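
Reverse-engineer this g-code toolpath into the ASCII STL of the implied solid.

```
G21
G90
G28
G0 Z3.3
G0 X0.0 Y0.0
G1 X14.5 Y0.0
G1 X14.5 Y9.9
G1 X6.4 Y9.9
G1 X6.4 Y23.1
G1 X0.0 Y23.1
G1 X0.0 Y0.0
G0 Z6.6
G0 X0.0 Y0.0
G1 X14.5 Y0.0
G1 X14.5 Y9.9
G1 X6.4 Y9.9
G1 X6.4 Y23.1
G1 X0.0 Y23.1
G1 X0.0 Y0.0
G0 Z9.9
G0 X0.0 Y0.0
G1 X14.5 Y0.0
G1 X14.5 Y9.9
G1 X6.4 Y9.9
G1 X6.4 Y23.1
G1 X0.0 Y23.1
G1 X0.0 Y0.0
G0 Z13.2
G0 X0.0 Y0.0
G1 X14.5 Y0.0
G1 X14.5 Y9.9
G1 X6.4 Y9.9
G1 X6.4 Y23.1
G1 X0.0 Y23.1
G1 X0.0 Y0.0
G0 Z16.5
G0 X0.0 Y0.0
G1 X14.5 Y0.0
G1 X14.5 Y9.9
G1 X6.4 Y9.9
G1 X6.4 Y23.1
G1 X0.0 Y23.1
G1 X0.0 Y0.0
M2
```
solid part
  facet normal 0.0000 0.0000 -1.0000
    outer loop
      vertex 14.5 9.9 0.0
      vertex 14.5 0.0 0.0
      vertex 0.0 0.0 0.0
    endloop
  endfacet
  facet normal 0.0000 0.0000 -1.0000
    outer loop
      vertex 6.4 9.9 0.0
      vertex 14.5 9.9 0.0
      vertex 0.0 0.0 0.0
    endloop
  endfacet
  facet normal 0.0000 0.0000 -1.0000
    outer loop
      vertex 6.4 23.1 0.0
      vertex 6.4 9.9 0.0
      vertex 0.0 0.0 0.0
    endloop
  endfacet
  facet normal 0.0000 0.0000 -1.0000
    outer loop
      vertex 0.0 23.1 0.0
      vertex 6.4 23.1 0.0
      vertex 0.0 0.0 0.0
    endloop
  endfacet
  facet normal 0.0000 0.0000 1.0000
    outer loop
      vertex 0.0 0.0 16.5
      vertex 14.5 0.0 16.5
      vertex 14.5 9.9 16.5
    endloop
  endfacet
  facet normal 0.0000 0.0000 1.0000
    outer loop
      vertex 0.0 0.0 16.5
      vertex 14.5 9.9 16.5
      vertex 6.4 9.9 16.5
    endloop
  endfacet
  facet normal 0.0000 0.0000 1.0000
    outer loop
      vertex 0.0 0.0 16.5
      vertex 6.4 9.9 16.5
      vertex 6.4 23.1 16.5
    endloop
  endfacet
  facet normal 0.0000 0.0000 1.0000
    outer loop
      vertex 0.0 0.0 16.5
      vertex 6.4 23.1 16.5
      vertex 0.0 23.1 16.5
    endloop
  endfacet
  facet normal 0.0000 -1.0000 0.0000
    outer loop
      vertex 0.0 0.0 0.0
      vertex 14.5 0.0 0.0
      vertex 14.5 0.0 16.5
    endloop
  endfacet
  facet normal 0.0000 -1.0000 0.0000
    outer loop
      vertex 0.0 0.0 0.0
      vertex 14.5 0.0 16.5
      vertex 0.0 0.0 16.5
    endloop
  endfacet
  facet normal 1.0000 0.0000 0.0000
    outer loop
      vertex 14.5 0.0 0.0
      vertex 14.5 9.9 0.0
      vertex 14.5 9.9 16.5
    endloop
  endfacet
  facet normal 1.0000 0.0000 0.0000
    outer loop
      vertex 14.5 0.0 0.0
      vertex 14.5 9.9 16.5
      vertex 14.5 0.0 16.5
    endloop
  endfacet
  facet normal 0.0000 1.0000 0.0000
    outer loop
      vertex 14.5 9.9 0.0
      vertex 6.4 9.9 0.0
      vertex 6.4 9.9 16.5
    endloop
  endfacet
  facet normal 0.0000 1.0000 0.0000
    outer loop
      vertex 14.5 9.9 0.0
      vertex 6.4 9.9 16.5
      vertex 14.5 9.9 16.5
    endloop
  endfacet
  facet normal 1.0000 0.0000 0.0000
    outer loop
      vertex 6.4 9.9 0.0
      vertex 6.4 23.1 0.0
      vertex 6.4 23.1 16.5
    endloop
  endfacet
  facet normal 1.0000 0.0000 0.0000
    outer loop
      vertex 6.4 9.9 0.0
      vertex 6.4 23.1 16.5
      vertex 6.4 9.9 16.5
    endloop
  endfacet
  facet normal 0.0000 1.0000 0.0000
    outer loop
      vertex 6.4 23.1 0.0
      vertex 0.0 23.1 0.0
      vertex 0.0 23.1 16.5
    endloop
  endfacet
  facet normal 0.0000 1.0000 0.0000
    outer loop
      vertex 6.4 23.1 0.0
      vertex 0.0 23.1 16.5
      vertex 6.4 23.1 16.5
    endloop
  endfacet
  facet normal -1.0000 0.0000 0.0000
    outer loop
      vertex 0.0 23.1 0.0
      vertex 0.0 0.0 0.0
      vertex 0.0 0.0 16.5
    endloop
  endfacet
  facet normal -1.0000 0.0000 0.0000
    outer loop
      vertex 0.0 23.1 0.0
      vertex 0.0 0.0 16.5
      vertex 0.0 23.1 16.5
    endloop
  endfacet
endsolid part

The G0 Z moves step by Δz≈3.3 mm. Every layer's G1 loop is the same polygon, so the solid is a straight extrusion of it from z=0 to z≈16.5. Closing with flat bottom and top caps and triangulating gives 20 facets — an L-shaped prism: outer 14.5 × 23.1 mm, arm thicknesses ≈ 9.9 mm (horizontal) and 6.4 mm (vertical), extruded 16.5 mm in z.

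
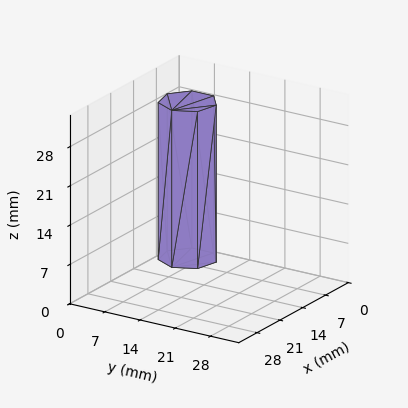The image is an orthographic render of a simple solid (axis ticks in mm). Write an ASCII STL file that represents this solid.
Reading the render: the shape is a regular 7-sided prism (a cylinder approximated with 7 flat sides), circumscribed radius ≈ 5 mm, height ≈ 28 mm (dimensions read to the nearest mm from the axis ticks). For the STL, each face is triangulated and given an outward normal.

solid part
  facet normal 0.0000 0.0000 -1.0000
    outer loop
      vertex 3.89 9.87 0.00
      vertex 8.12 8.91 0.00
      vertex 10.00 5.00 0.00
    endloop
  endfacet
  facet normal 0.0000 0.0000 -1.0000
    outer loop
      vertex 0.50 7.17 0.00
      vertex 3.89 9.87 0.00
      vertex 10.00 5.00 0.00
    endloop
  endfacet
  facet normal 0.0000 0.0000 -1.0000
    outer loop
      vertex 0.50 2.83 0.00
      vertex 0.50 7.17 0.00
      vertex 10.00 5.00 0.00
    endloop
  endfacet
  facet normal 0.0000 0.0000 -1.0000
    outer loop
      vertex 3.89 0.13 0.00
      vertex 0.50 2.83 0.00
      vertex 10.00 5.00 0.00
    endloop
  endfacet
  facet normal 0.0000 0.0000 -1.0000
    outer loop
      vertex 8.12 1.09 0.00
      vertex 3.89 0.13 0.00
      vertex 10.00 5.00 0.00
    endloop
  endfacet
  facet normal 0.0000 0.0000 1.0000
    outer loop
      vertex 10.00 5.00 28.00
      vertex 8.12 8.91 28.00
      vertex 3.89 9.87 28.00
    endloop
  endfacet
  facet normal 0.0000 0.0000 1.0000
    outer loop
      vertex 10.00 5.00 28.00
      vertex 3.89 9.87 28.00
      vertex 0.50 7.17 28.00
    endloop
  endfacet
  facet normal 0.0000 0.0000 1.0000
    outer loop
      vertex 10.00 5.00 28.00
      vertex 0.50 7.17 28.00
      vertex 0.50 2.83 28.00
    endloop
  endfacet
  facet normal 0.0000 0.0000 1.0000
    outer loop
      vertex 10.00 5.00 28.00
      vertex 0.50 2.83 28.00
      vertex 3.89 0.13 28.00
    endloop
  endfacet
  facet normal 0.0000 0.0000 1.0000
    outer loop
      vertex 10.00 5.00 28.00
      vertex 3.89 0.13 28.00
      vertex 8.12 1.09 28.00
    endloop
  endfacet
  facet normal 0.9012 0.4333 0.0000
    outer loop
      vertex 10.00 5.00 0.00
      vertex 8.12 8.91 0.00
      vertex 8.12 8.91 28.00
    endloop
  endfacet
  facet normal 0.9012 0.4333 0.0000
    outer loop
      vertex 10.00 5.00 0.00
      vertex 8.12 8.91 28.00
      vertex 10.00 5.00 28.00
    endloop
  endfacet
  facet normal 0.2213 0.9752 0.0000
    outer loop
      vertex 8.12 8.91 0.00
      vertex 3.89 9.87 0.00
      vertex 3.89 9.87 28.00
    endloop
  endfacet
  facet normal 0.2213 0.9752 0.0000
    outer loop
      vertex 8.12 8.91 0.00
      vertex 3.89 9.87 28.00
      vertex 8.12 8.91 28.00
    endloop
  endfacet
  facet normal -0.6230 0.7822 0.0000
    outer loop
      vertex 3.89 9.87 0.00
      vertex 0.50 7.17 0.00
      vertex 0.50 7.17 28.00
    endloop
  endfacet
  facet normal -0.6230 0.7822 0.0000
    outer loop
      vertex 3.89 9.87 0.00
      vertex 0.50 7.17 28.00
      vertex 3.89 9.87 28.00
    endloop
  endfacet
  facet normal -1.0000 0.0000 0.0000
    outer loop
      vertex 0.50 7.17 0.00
      vertex 0.50 2.83 0.00
      vertex 0.50 2.83 28.00
    endloop
  endfacet
  facet normal -1.0000 0.0000 0.0000
    outer loop
      vertex 0.50 7.17 0.00
      vertex 0.50 2.83 28.00
      vertex 0.50 7.17 28.00
    endloop
  endfacet
  facet normal -0.6230 -0.7822 0.0000
    outer loop
      vertex 0.50 2.83 0.00
      vertex 3.89 0.13 0.00
      vertex 3.89 0.13 28.00
    endloop
  endfacet
  facet normal -0.6230 -0.7822 0.0000
    outer loop
      vertex 0.50 2.83 0.00
      vertex 3.89 0.13 28.00
      vertex 0.50 2.83 28.00
    endloop
  endfacet
  facet normal 0.2213 -0.9752 0.0000
    outer loop
      vertex 3.89 0.13 0.00
      vertex 8.12 1.09 0.00
      vertex 8.12 1.09 28.00
    endloop
  endfacet
  facet normal 0.2213 -0.9752 0.0000
    outer loop
      vertex 3.89 0.13 0.00
      vertex 8.12 1.09 28.00
      vertex 3.89 0.13 28.00
    endloop
  endfacet
  facet normal 0.9012 -0.4333 0.0000
    outer loop
      vertex 8.12 1.09 0.00
      vertex 10.00 5.00 0.00
      vertex 10.00 5.00 28.00
    endloop
  endfacet
  facet normal 0.9012 -0.4333 0.0000
    outer loop
      vertex 8.12 1.09 0.00
      vertex 10.00 5.00 28.00
      vertex 8.12 1.09 28.00
    endloop
  endfacet
endsolid part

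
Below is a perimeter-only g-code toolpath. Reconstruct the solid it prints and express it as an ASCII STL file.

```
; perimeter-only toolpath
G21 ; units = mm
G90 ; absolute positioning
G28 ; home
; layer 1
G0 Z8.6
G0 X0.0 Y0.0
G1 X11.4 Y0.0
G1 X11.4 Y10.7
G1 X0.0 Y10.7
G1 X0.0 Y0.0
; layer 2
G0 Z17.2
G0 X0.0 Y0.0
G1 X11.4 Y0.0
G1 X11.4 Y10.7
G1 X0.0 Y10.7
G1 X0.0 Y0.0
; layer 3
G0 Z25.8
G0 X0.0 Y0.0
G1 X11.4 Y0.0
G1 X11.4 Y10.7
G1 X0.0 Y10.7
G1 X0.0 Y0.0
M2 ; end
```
solid part
  facet normal 0.0000 0.0000 -1.0000
    outer loop
      vertex 11.4 10.7 0.0
      vertex 11.4 0.0 0.0
      vertex 0.0 0.0 0.0
    endloop
  endfacet
  facet normal 0.0000 0.0000 -1.0000
    outer loop
      vertex 0.0 10.7 0.0
      vertex 11.4 10.7 0.0
      vertex 0.0 0.0 0.0
    endloop
  endfacet
  facet normal 0.0000 0.0000 1.0000
    outer loop
      vertex 0.0 0.0 25.8
      vertex 11.4 0.0 25.8
      vertex 11.4 10.7 25.8
    endloop
  endfacet
  facet normal 0.0000 0.0000 1.0000
    outer loop
      vertex 0.0 0.0 25.8
      vertex 11.4 10.7 25.8
      vertex 0.0 10.7 25.8
    endloop
  endfacet
  facet normal 0.0000 -1.0000 0.0000
    outer loop
      vertex 0.0 0.0 0.0
      vertex 11.4 0.0 0.0
      vertex 11.4 0.0 25.8
    endloop
  endfacet
  facet normal 0.0000 -1.0000 0.0000
    outer loop
      vertex 0.0 0.0 0.0
      vertex 11.4 0.0 25.8
      vertex 0.0 0.0 25.8
    endloop
  endfacet
  facet normal 0.0000 1.0000 0.0000
    outer loop
      vertex 11.4 10.7 25.8
      vertex 11.4 10.7 0.0
      vertex 0.0 10.7 0.0
    endloop
  endfacet
  facet normal 0.0000 1.0000 0.0000
    outer loop
      vertex 0.0 10.7 25.8
      vertex 11.4 10.7 25.8
      vertex 0.0 10.7 0.0
    endloop
  endfacet
  facet normal -1.0000 0.0000 0.0000
    outer loop
      vertex 0.0 10.7 25.8
      vertex 0.0 10.7 0.0
      vertex 0.0 0.0 0.0
    endloop
  endfacet
  facet normal -1.0000 0.0000 0.0000
    outer loop
      vertex 0.0 0.0 25.8
      vertex 0.0 10.7 25.8
      vertex 0.0 0.0 0.0
    endloop
  endfacet
  facet normal 1.0000 0.0000 0.0000
    outer loop
      vertex 11.4 0.0 0.0
      vertex 11.4 10.7 0.0
      vertex 11.4 10.7 25.8
    endloop
  endfacet
  facet normal 1.0000 0.0000 0.0000
    outer loop
      vertex 11.4 0.0 0.0
      vertex 11.4 10.7 25.8
      vertex 11.4 0.0 25.8
    endloop
  endfacet
endsolid part

The G0 Z moves step by Δz≈8.6 mm. Every layer's G1 loop is the same polygon, so the solid is a straight extrusion of it from z=0 to z≈25.8. Closing with flat bottom and top caps and triangulating gives 12 facets — a rectangular box, roughly 11.4 × 10.7 mm footprint and 25.8 mm tall.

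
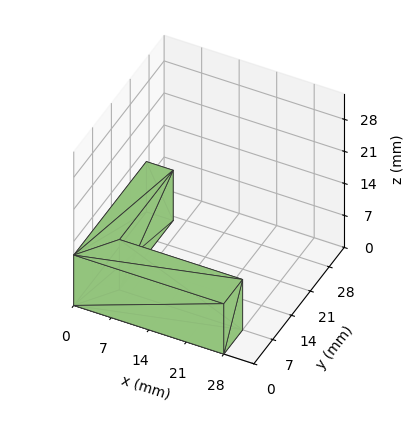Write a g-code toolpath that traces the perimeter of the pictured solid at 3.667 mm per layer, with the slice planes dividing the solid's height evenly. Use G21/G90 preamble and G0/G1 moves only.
Reading the render: the shape is an L-shaped prism: outer 28 × 27 mm, arm thicknesses ≈ 7 mm (horizontal) and 5 mm (vertical), extruded 11 mm in z (dimensions read to the nearest mm from the axis ticks). For the g-code, the solid's height is divided into equal slices at the stated Δz and each level perimeter traced with G1 moves after a G0 lift.

; perimeter-only toolpath
G21 ; units = mm
G90 ; absolute positioning
G28 ; home
; layer 1
G0 Z3.667
G0 X0.000 Y0.000
G1 X28.000 Y0.000
G1 X28.000 Y7.000
G1 X5.000 Y7.000
G1 X5.000 Y27.000
G1 X0.000 Y27.000
G1 X0.000 Y0.000
; layer 2
G0 Z7.333
G0 X0.000 Y0.000
G1 X28.000 Y0.000
G1 X28.000 Y7.000
G1 X5.000 Y7.000
G1 X5.000 Y27.000
G1 X0.000 Y27.000
G1 X0.000 Y0.000
; layer 3
G0 Z11.000
G0 X0.000 Y0.000
G1 X28.000 Y0.000
G1 X28.000 Y7.000
G1 X5.000 Y7.000
G1 X5.000 Y27.000
G1 X0.000 Y27.000
G1 X0.000 Y0.000
M2 ; end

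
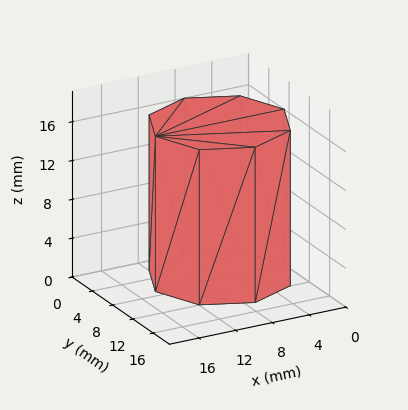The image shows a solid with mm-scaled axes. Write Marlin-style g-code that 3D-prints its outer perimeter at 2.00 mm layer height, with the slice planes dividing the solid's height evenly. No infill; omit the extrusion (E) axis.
Reading the render: the shape is a regular 8-sided prism (a cylinder approximated with 8 flat sides), circumscribed radius ≈ 7 mm, height ≈ 16 mm (dimensions read to the nearest mm from the axis ticks). For the g-code, the solid's height is divided into equal slices at the stated Δz and each level perimeter traced with G1 moves after a G0 lift.

; perimeter-only toolpath
G21 ; units = mm
G90 ; absolute positioning
G28 ; home
; layer 1
G0 Z2.00
G0 X14.00 Y7.00
G1 X11.95 Y11.95
G1 X7.00 Y14.00
G1 X2.05 Y11.95
G1 X0.00 Y7.00
G1 X2.05 Y2.05
G1 X7.00 Y0.00
G1 X11.95 Y2.05
G1 X14.00 Y7.00
; layer 2
G0 Z4.00
G0 X14.00 Y7.00
G1 X11.95 Y11.95
G1 X7.00 Y14.00
G1 X2.05 Y11.95
G1 X0.00 Y7.00
G1 X2.05 Y2.05
G1 X7.00 Y0.00
G1 X11.95 Y2.05
G1 X14.00 Y7.00
; layer 3
G0 Z6.00
G0 X14.00 Y7.00
G1 X11.95 Y11.95
G1 X7.00 Y14.00
G1 X2.05 Y11.95
G1 X0.00 Y7.00
G1 X2.05 Y2.05
G1 X7.00 Y0.00
G1 X11.95 Y2.05
G1 X14.00 Y7.00
; layer 4
G0 Z8.00
G0 X14.00 Y7.00
G1 X11.95 Y11.95
G1 X7.00 Y14.00
G1 X2.05 Y11.95
G1 X0.00 Y7.00
G1 X2.05 Y2.05
G1 X7.00 Y0.00
G1 X11.95 Y2.05
G1 X14.00 Y7.00
; layer 5
G0 Z10.00
G0 X14.00 Y7.00
G1 X11.95 Y11.95
G1 X7.00 Y14.00
G1 X2.05 Y11.95
G1 X0.00 Y7.00
G1 X2.05 Y2.05
G1 X7.00 Y0.00
G1 X11.95 Y2.05
G1 X14.00 Y7.00
; layer 6
G0 Z12.00
G0 X14.00 Y7.00
G1 X11.95 Y11.95
G1 X7.00 Y14.00
G1 X2.05 Y11.95
G1 X0.00 Y7.00
G1 X2.05 Y2.05
G1 X7.00 Y0.00
G1 X11.95 Y2.05
G1 X14.00 Y7.00
; layer 7
G0 Z14.00
G0 X14.00 Y7.00
G1 X11.95 Y11.95
G1 X7.00 Y14.00
G1 X2.05 Y11.95
G1 X0.00 Y7.00
G1 X2.05 Y2.05
G1 X7.00 Y0.00
G1 X11.95 Y2.05
G1 X14.00 Y7.00
; layer 8
G0 Z16.00
G0 X14.00 Y7.00
G1 X11.95 Y11.95
G1 X7.00 Y14.00
G1 X2.05 Y11.95
G1 X0.00 Y7.00
G1 X2.05 Y2.05
G1 X7.00 Y0.00
G1 X11.95 Y2.05
G1 X14.00 Y7.00
M2 ; end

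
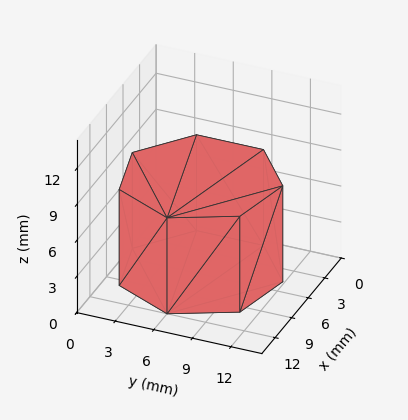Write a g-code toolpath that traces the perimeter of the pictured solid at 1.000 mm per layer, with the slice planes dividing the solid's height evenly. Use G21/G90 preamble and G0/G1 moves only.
Reading the render: the shape is a regular 7-sided prism (a cylinder approximated with 7 flat sides), circumscribed radius ≈ 6 mm, height ≈ 8 mm (dimensions read to the nearest mm from the axis ticks). For the g-code, the solid's height is divided into equal slices at the stated Δz and each level perimeter traced with G1 moves after a G0 lift.

; perimeter-only toolpath
G21 ; units = mm
G90 ; absolute positioning
G28 ; home
; layer 1
G0 Z1.000
G0 X12.000 Y6.000
G1 X9.741 Y10.691
G1 X4.665 Y11.850
G1 X0.594 Y8.603
G1 X0.594 Y3.397
G1 X4.665 Y0.150
G1 X9.741 Y1.309
G1 X12.000 Y6.000
; layer 2
G0 Z2.000
G0 X12.000 Y6.000
G1 X9.741 Y10.691
G1 X4.665 Y11.850
G1 X0.594 Y8.603
G1 X0.594 Y3.397
G1 X4.665 Y0.150
G1 X9.741 Y1.309
G1 X12.000 Y6.000
; layer 3
G0 Z3.000
G0 X12.000 Y6.000
G1 X9.741 Y10.691
G1 X4.665 Y11.850
G1 X0.594 Y8.603
G1 X0.594 Y3.397
G1 X4.665 Y0.150
G1 X9.741 Y1.309
G1 X12.000 Y6.000
; layer 4
G0 Z4.000
G0 X12.000 Y6.000
G1 X9.741 Y10.691
G1 X4.665 Y11.850
G1 X0.594 Y8.603
G1 X0.594 Y3.397
G1 X4.665 Y0.150
G1 X9.741 Y1.309
G1 X12.000 Y6.000
; layer 5
G0 Z5.000
G0 X12.000 Y6.000
G1 X9.741 Y10.691
G1 X4.665 Y11.850
G1 X0.594 Y8.603
G1 X0.594 Y3.397
G1 X4.665 Y0.150
G1 X9.741 Y1.309
G1 X12.000 Y6.000
; layer 6
G0 Z6.000
G0 X12.000 Y6.000
G1 X9.741 Y10.691
G1 X4.665 Y11.850
G1 X0.594 Y8.603
G1 X0.594 Y3.397
G1 X4.665 Y0.150
G1 X9.741 Y1.309
G1 X12.000 Y6.000
; layer 7
G0 Z7.000
G0 X12.000 Y6.000
G1 X9.741 Y10.691
G1 X4.665 Y11.850
G1 X0.594 Y8.603
G1 X0.594 Y3.397
G1 X4.665 Y0.150
G1 X9.741 Y1.309
G1 X12.000 Y6.000
; layer 8
G0 Z8.000
G0 X12.000 Y6.000
G1 X9.741 Y10.691
G1 X4.665 Y11.850
G1 X0.594 Y8.603
G1 X0.594 Y3.397
G1 X4.665 Y0.150
G1 X9.741 Y1.309
G1 X12.000 Y6.000
M2 ; end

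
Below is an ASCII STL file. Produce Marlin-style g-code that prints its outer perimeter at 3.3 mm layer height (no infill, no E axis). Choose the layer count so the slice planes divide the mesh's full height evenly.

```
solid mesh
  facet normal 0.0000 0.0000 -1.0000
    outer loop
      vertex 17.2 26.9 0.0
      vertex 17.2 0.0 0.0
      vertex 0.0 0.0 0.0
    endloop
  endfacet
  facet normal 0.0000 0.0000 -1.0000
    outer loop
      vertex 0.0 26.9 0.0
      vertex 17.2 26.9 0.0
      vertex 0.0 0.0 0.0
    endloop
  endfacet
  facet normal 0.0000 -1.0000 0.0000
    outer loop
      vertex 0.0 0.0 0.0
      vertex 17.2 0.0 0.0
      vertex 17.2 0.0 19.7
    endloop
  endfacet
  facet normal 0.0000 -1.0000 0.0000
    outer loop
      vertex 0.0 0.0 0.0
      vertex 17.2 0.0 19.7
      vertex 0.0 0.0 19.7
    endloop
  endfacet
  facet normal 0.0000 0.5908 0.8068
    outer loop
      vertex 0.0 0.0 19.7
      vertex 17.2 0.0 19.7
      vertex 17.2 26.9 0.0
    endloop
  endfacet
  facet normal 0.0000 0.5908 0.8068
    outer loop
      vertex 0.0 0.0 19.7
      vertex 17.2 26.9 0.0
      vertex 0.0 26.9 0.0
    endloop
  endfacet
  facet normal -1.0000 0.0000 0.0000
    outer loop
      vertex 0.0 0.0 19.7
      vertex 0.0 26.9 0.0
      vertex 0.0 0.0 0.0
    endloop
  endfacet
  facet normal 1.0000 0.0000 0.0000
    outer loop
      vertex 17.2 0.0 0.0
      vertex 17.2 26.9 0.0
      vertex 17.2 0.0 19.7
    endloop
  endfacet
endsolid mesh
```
; perimeter-only toolpath
G21 ; units = mm
G90 ; absolute positioning
G28 ; home
; layer 1
G0 Z3.3
G0 X0.0 Y0.0
G1 X17.2 Y0.0
G1 X17.2 Y22.4
G1 X0.0 Y22.4
G1 X0.0 Y0.0
; layer 2
G0 Z6.6
G0 X0.0 Y0.0
G1 X17.2 Y0.0
G1 X17.2 Y17.9
G1 X0.0 Y17.9
G1 X0.0 Y0.0
; layer 3
G0 Z9.8
G0 X0.0 Y0.0
G1 X17.2 Y0.0
G1 X17.2 Y13.4
G1 X0.0 Y13.4
G1 X0.0 Y0.0
; layer 4
G0 Z13.1
G0 X0.0 Y0.0
G1 X17.2 Y0.0
G1 X17.2 Y9.0
G1 X0.0 Y9.0
G1 X0.0 Y0.0
; layer 5
G0 Z16.4
G0 X0.0 Y0.0
G1 X17.2 Y0.0
G1 X17.2 Y4.5
G1 X0.0 Y4.5
G1 X0.0 Y0.0
M2 ; end

The solid is a wedge (ramp): 17.2 × 26.9 mm base, rising to 19.7 mm along the y=0 edge and sloping linearly to z=0 at y=26.9. Slicing at Δz = 3.3 mm — 6 equal slices spanning the solid's height, so layer i sits at z = i·h/6 — gives 5 non-empty perimeters. Each is a 4-segment closed polygon; G0 lifts to the layer z and rapids to the start vertex, then G1 traces the edges. The cross-section shrinks linearly with z (the slice at the apex is degenerate and omitted).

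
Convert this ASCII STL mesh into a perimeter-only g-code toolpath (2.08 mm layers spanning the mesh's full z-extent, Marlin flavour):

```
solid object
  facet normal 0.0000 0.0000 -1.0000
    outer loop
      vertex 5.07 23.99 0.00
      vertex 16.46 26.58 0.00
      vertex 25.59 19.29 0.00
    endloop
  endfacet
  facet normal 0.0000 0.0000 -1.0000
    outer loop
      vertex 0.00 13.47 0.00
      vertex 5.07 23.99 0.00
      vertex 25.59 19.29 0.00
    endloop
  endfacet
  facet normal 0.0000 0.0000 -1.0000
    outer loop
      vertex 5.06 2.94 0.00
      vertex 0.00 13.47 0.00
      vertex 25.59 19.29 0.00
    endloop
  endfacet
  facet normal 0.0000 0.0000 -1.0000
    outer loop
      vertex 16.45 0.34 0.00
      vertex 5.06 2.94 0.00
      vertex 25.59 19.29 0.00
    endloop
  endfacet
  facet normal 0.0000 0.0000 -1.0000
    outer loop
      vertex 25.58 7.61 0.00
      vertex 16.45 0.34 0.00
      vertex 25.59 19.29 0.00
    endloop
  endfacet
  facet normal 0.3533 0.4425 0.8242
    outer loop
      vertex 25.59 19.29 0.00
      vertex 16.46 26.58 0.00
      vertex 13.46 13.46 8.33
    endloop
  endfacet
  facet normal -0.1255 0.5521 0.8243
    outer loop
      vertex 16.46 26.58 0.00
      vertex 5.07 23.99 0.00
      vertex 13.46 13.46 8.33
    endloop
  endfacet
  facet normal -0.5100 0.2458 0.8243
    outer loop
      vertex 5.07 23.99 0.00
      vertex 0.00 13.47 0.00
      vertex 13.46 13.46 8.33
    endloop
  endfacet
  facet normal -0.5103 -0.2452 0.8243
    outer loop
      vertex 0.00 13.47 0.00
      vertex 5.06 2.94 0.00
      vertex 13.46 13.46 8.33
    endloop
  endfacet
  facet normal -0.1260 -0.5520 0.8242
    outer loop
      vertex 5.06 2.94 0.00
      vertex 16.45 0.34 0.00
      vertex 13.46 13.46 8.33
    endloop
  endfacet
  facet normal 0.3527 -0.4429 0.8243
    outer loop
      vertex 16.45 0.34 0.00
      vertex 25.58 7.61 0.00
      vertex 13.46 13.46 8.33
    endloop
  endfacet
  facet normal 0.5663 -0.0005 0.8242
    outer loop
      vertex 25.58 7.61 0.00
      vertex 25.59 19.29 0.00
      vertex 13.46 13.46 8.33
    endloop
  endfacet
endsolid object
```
; perimeter-only toolpath
G21 ; units = mm
G90 ; absolute positioning
G28 ; home
; layer 1
G0 Z2.08
G0 X22.56 Y17.83
G1 X15.71 Y23.30
G1 X7.17 Y21.36
G1 X3.37 Y13.47
G1 X7.16 Y5.57
G1 X15.70 Y3.62
G1 X22.55 Y9.07
G1 X22.56 Y17.83
; layer 2
G0 Z4.17
G0 X19.52 Y16.38
G1 X14.96 Y20.02
G1 X9.27 Y18.73
G1 X6.73 Y13.46
G1 X9.26 Y8.20
G1 X14.96 Y6.90
G1 X19.52 Y10.54
G1 X19.52 Y16.38
; layer 3
G0 Z6.25
G0 X16.49 Y14.92
G1 X14.21 Y16.74
G1 X11.36 Y16.09
G1 X10.10 Y13.46
G1 X11.36 Y10.83
G1 X14.21 Y10.18
G1 X16.49 Y12.00
G1 X16.49 Y14.92
M2 ; end

The solid is a regular 7-sided pyramid, base circumscribed radius ≈ 13.5 mm, apex at z ≈ 8.33 mm. Slicing at Δz = 2.08 mm — 4 equal slices spanning the solid's height, so layer i sits at z = i·h/4 — gives 3 non-empty perimeters. Each is a 7-segment closed polygon; G0 lifts to the layer z and rapids to the start vertex, then G1 traces the edges. The cross-section shrinks linearly with z (the slice at the apex is degenerate and omitted).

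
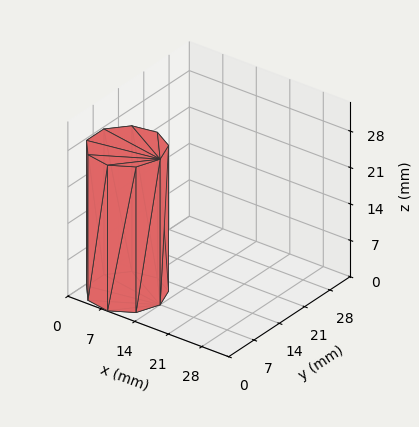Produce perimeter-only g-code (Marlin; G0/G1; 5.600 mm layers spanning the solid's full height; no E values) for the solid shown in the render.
Reading the render: the shape is a regular 9-sided prism (a cylinder approximated with 9 flat sides), circumscribed radius ≈ 7 mm, height ≈ 28 mm (dimensions read to the nearest mm from the axis ticks). For the g-code, the solid's height is divided into equal slices at the stated Δz and each level perimeter traced with G1 moves after a G0 lift.

; perimeter-only toolpath
G21 ; units = mm
G90 ; absolute positioning
G28 ; home
; layer 1
G0 Z5.600
G0 X14.000 Y7.000
G1 X12.362 Y11.500
G1 X8.216 Y13.894
G1 X3.500 Y13.062
G1 X0.422 Y9.394
G1 X0.422 Y4.606
G1 X3.500 Y0.938
G1 X8.216 Y0.106
G1 X12.362 Y2.500
G1 X14.000 Y7.000
; layer 2
G0 Z11.200
G0 X14.000 Y7.000
G1 X12.362 Y11.500
G1 X8.216 Y13.894
G1 X3.500 Y13.062
G1 X0.422 Y9.394
G1 X0.422 Y4.606
G1 X3.500 Y0.938
G1 X8.216 Y0.106
G1 X12.362 Y2.500
G1 X14.000 Y7.000
; layer 3
G0 Z16.800
G0 X14.000 Y7.000
G1 X12.362 Y11.500
G1 X8.216 Y13.894
G1 X3.500 Y13.062
G1 X0.422 Y9.394
G1 X0.422 Y4.606
G1 X3.500 Y0.938
G1 X8.216 Y0.106
G1 X12.362 Y2.500
G1 X14.000 Y7.000
; layer 4
G0 Z22.400
G0 X14.000 Y7.000
G1 X12.362 Y11.500
G1 X8.216 Y13.894
G1 X3.500 Y13.062
G1 X0.422 Y9.394
G1 X0.422 Y4.606
G1 X3.500 Y0.938
G1 X8.216 Y0.106
G1 X12.362 Y2.500
G1 X14.000 Y7.000
; layer 5
G0 Z28.000
G0 X14.000 Y7.000
G1 X12.362 Y11.500
G1 X8.216 Y13.894
G1 X3.500 Y13.062
G1 X0.422 Y9.394
G1 X0.422 Y4.606
G1 X3.500 Y0.938
G1 X8.216 Y0.106
G1 X12.362 Y2.500
G1 X14.000 Y7.000
M2 ; end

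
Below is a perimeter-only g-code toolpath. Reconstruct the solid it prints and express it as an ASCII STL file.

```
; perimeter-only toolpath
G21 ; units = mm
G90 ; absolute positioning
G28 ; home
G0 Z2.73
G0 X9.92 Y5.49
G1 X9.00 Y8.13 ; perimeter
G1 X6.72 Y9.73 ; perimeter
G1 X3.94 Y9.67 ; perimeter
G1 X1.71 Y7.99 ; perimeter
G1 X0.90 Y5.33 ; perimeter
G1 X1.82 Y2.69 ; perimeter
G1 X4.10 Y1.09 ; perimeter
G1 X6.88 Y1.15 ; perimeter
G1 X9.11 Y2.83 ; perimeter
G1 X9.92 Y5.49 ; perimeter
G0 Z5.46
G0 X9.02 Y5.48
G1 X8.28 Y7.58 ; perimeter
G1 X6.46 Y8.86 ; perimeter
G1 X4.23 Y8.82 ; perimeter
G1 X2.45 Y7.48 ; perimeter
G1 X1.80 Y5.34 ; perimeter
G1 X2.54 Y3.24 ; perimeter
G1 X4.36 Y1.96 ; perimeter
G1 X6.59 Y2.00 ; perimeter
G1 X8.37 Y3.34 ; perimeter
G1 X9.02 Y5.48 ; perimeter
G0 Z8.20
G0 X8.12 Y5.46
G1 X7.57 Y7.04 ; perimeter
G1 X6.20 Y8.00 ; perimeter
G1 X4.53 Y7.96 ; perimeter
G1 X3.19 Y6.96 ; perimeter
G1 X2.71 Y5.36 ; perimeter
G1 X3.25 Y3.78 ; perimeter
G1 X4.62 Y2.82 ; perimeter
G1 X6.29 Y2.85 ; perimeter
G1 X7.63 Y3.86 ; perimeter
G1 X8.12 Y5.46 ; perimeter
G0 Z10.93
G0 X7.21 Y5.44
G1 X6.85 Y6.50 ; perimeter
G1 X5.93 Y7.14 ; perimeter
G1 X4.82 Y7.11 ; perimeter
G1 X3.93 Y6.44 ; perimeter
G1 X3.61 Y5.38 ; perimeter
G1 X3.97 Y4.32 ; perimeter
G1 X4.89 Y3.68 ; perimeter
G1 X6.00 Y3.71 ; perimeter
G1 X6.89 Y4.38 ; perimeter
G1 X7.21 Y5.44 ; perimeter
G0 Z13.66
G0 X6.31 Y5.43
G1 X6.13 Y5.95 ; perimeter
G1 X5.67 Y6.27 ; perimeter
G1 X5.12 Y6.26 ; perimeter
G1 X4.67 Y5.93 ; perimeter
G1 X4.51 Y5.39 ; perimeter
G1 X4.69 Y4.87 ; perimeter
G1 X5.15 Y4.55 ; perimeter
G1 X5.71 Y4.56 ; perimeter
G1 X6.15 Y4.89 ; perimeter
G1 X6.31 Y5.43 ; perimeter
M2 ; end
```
solid part
  facet normal 0.0000 0.0000 -1.0000
    outer loop
      vertex 6.98 10.59 0.00
      vertex 9.72 8.67 0.00
      vertex 10.82 5.51 0.00
    endloop
  endfacet
  facet normal 0.0000 0.0000 -1.0000
    outer loop
      vertex 3.64 10.52 0.00
      vertex 6.98 10.59 0.00
      vertex 10.82 5.51 0.00
    endloop
  endfacet
  facet normal 0.0000 0.0000 -1.0000
    outer loop
      vertex 0.97 8.51 0.00
      vertex 3.64 10.52 0.00
      vertex 10.82 5.51 0.00
    endloop
  endfacet
  facet normal 0.0000 0.0000 -1.0000
    outer loop
      vertex 0.00 5.31 0.00
      vertex 0.97 8.51 0.00
      vertex 10.82 5.51 0.00
    endloop
  endfacet
  facet normal 0.0000 0.0000 -1.0000
    outer loop
      vertex 1.10 2.15 0.00
      vertex 0.00 5.31 0.00
      vertex 10.82 5.51 0.00
    endloop
  endfacet
  facet normal 0.0000 0.0000 -1.0000
    outer loop
      vertex 3.84 0.23 0.00
      vertex 1.10 2.15 0.00
      vertex 10.82 5.51 0.00
    endloop
  endfacet
  facet normal 0.0000 0.0000 -1.0000
    outer loop
      vertex 7.18 0.30 0.00
      vertex 3.84 0.23 0.00
      vertex 10.82 5.51 0.00
    endloop
  endfacet
  facet normal 0.0000 0.0000 -1.0000
    outer loop
      vertex 9.85 2.31 0.00
      vertex 7.18 0.30 0.00
      vertex 10.82 5.51 0.00
    endloop
  endfacet
  facet normal 0.9011 0.3137 0.2994
    outer loop
      vertex 10.82 5.51 0.00
      vertex 9.72 8.67 0.00
      vertex 5.41 5.41 16.39
    endloop
  endfacet
  facet normal 0.5475 0.7814 0.2994
    outer loop
      vertex 9.72 8.67 0.00
      vertex 6.98 10.59 0.00
      vertex 5.41 5.41 16.39
    endloop
  endfacet
  facet normal -0.0200 0.9539 0.2996
    outer loop
      vertex 6.98 10.59 0.00
      vertex 3.64 10.52 0.00
      vertex 5.41 5.41 16.39
    endloop
  endfacet
  facet normal -0.5738 0.7622 0.2996
    outer loop
      vertex 3.64 10.52 0.00
      vertex 0.97 8.51 0.00
      vertex 5.41 5.41 16.39
    endloop
  endfacet
  facet normal -0.9130 0.2768 0.2997
    outer loop
      vertex 0.97 8.51 0.00
      vertex 0.00 5.31 0.00
      vertex 5.41 5.41 16.39
    endloop
  endfacet
  facet normal -0.9011 -0.3137 0.2994
    outer loop
      vertex 0.00 5.31 0.00
      vertex 1.10 2.15 0.00
      vertex 5.41 5.41 16.39
    endloop
  endfacet
  facet normal -0.5475 -0.7814 0.2994
    outer loop
      vertex 1.10 2.15 0.00
      vertex 3.84 0.23 0.00
      vertex 5.41 5.41 16.39
    endloop
  endfacet
  facet normal 0.0200 -0.9539 0.2996
    outer loop
      vertex 3.84 0.23 0.00
      vertex 7.18 0.30 0.00
      vertex 5.41 5.41 16.39
    endloop
  endfacet
  facet normal 0.5738 -0.7622 0.2996
    outer loop
      vertex 7.18 0.30 0.00
      vertex 9.85 2.31 0.00
      vertex 5.41 5.41 16.39
    endloop
  endfacet
  facet normal 0.9130 -0.2768 0.2997
    outer loop
      vertex 9.85 2.31 0.00
      vertex 10.82 5.51 0.00
      vertex 5.41 5.41 16.39
    endloop
  endfacet
endsolid part

The G0 Z moves step by Δz≈2.73 mm. The G1 loops shrink linearly with z, so the solid tapers from its base footprint up to z≈16.4. Closing with a flat bottom cap and the tapered top and triangulating gives 18 facets — a regular 10-sided pyramid, base circumscribed radius ≈ 5.41 mm, apex at z ≈ 16.4 mm.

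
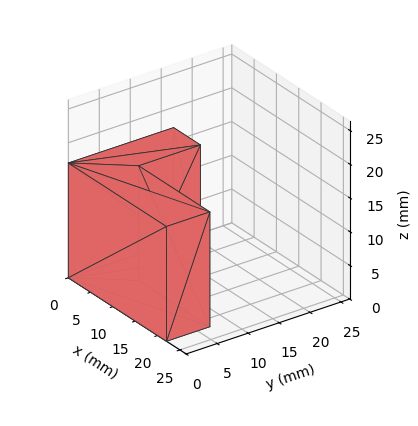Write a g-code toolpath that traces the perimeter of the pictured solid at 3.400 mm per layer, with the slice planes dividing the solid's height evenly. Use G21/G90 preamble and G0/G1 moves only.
Reading the render: the shape is an L-shaped prism: outer 22 × 17 mm, arm thicknesses ≈ 7 mm (horizontal) and 6 mm (vertical), extruded 17 mm in z (dimensions read to the nearest mm from the axis ticks). For the g-code, the solid's height is divided into equal slices at the stated Δz and each level perimeter traced with G1 moves after a G0 lift.

; perimeter-only toolpath
G21 ; units = mm
G90 ; absolute positioning
G28 ; home
; layer 1
G0 Z3.400
G0 X0.000 Y0.000
G1 X22.000 Y0.000
G1 X22.000 Y7.000
G1 X6.000 Y7.000
G1 X6.000 Y17.000
G1 X0.000 Y17.000
G1 X0.000 Y0.000
; layer 2
G0 Z6.800
G0 X0.000 Y0.000
G1 X22.000 Y0.000
G1 X22.000 Y7.000
G1 X6.000 Y7.000
G1 X6.000 Y17.000
G1 X0.000 Y17.000
G1 X0.000 Y0.000
; layer 3
G0 Z10.200
G0 X0.000 Y0.000
G1 X22.000 Y0.000
G1 X22.000 Y7.000
G1 X6.000 Y7.000
G1 X6.000 Y17.000
G1 X0.000 Y17.000
G1 X0.000 Y0.000
; layer 4
G0 Z13.600
G0 X0.000 Y0.000
G1 X22.000 Y0.000
G1 X22.000 Y7.000
G1 X6.000 Y7.000
G1 X6.000 Y17.000
G1 X0.000 Y17.000
G1 X0.000 Y0.000
; layer 5
G0 Z17.000
G0 X0.000 Y0.000
G1 X22.000 Y0.000
G1 X22.000 Y7.000
G1 X6.000 Y7.000
G1 X6.000 Y17.000
G1 X0.000 Y17.000
G1 X0.000 Y0.000
M2 ; end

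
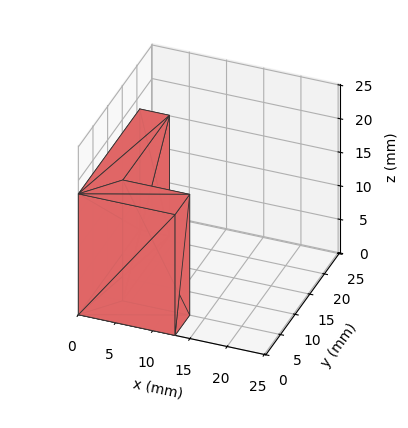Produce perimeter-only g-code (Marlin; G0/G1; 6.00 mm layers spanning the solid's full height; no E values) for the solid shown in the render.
Reading the render: the shape is an L-shaped prism: outer 13 × 21 mm, arm thicknesses ≈ 5 mm (horizontal) and 4 mm (vertical), extruded 18 mm in z (dimensions read to the nearest mm from the axis ticks). For the g-code, the solid's height is divided into equal slices at the stated Δz and each level perimeter traced with G1 moves after a G0 lift.

; perimeter-only toolpath
G21 ; units = mm
G90 ; absolute positioning
G28 ; home
; layer 1
G0 Z6.00
G0 X0.00 Y0.00
G1 X13.00 Y0.00
G1 X13.00 Y5.00
G1 X4.00 Y5.00
G1 X4.00 Y21.00
G1 X0.00 Y21.00
G1 X0.00 Y0.00
; layer 2
G0 Z12.00
G0 X0.00 Y0.00
G1 X13.00 Y0.00
G1 X13.00 Y5.00
G1 X4.00 Y5.00
G1 X4.00 Y21.00
G1 X0.00 Y21.00
G1 X0.00 Y0.00
; layer 3
G0 Z18.00
G0 X0.00 Y0.00
G1 X13.00 Y0.00
G1 X13.00 Y5.00
G1 X4.00 Y5.00
G1 X4.00 Y21.00
G1 X0.00 Y21.00
G1 X0.00 Y0.00
M2 ; end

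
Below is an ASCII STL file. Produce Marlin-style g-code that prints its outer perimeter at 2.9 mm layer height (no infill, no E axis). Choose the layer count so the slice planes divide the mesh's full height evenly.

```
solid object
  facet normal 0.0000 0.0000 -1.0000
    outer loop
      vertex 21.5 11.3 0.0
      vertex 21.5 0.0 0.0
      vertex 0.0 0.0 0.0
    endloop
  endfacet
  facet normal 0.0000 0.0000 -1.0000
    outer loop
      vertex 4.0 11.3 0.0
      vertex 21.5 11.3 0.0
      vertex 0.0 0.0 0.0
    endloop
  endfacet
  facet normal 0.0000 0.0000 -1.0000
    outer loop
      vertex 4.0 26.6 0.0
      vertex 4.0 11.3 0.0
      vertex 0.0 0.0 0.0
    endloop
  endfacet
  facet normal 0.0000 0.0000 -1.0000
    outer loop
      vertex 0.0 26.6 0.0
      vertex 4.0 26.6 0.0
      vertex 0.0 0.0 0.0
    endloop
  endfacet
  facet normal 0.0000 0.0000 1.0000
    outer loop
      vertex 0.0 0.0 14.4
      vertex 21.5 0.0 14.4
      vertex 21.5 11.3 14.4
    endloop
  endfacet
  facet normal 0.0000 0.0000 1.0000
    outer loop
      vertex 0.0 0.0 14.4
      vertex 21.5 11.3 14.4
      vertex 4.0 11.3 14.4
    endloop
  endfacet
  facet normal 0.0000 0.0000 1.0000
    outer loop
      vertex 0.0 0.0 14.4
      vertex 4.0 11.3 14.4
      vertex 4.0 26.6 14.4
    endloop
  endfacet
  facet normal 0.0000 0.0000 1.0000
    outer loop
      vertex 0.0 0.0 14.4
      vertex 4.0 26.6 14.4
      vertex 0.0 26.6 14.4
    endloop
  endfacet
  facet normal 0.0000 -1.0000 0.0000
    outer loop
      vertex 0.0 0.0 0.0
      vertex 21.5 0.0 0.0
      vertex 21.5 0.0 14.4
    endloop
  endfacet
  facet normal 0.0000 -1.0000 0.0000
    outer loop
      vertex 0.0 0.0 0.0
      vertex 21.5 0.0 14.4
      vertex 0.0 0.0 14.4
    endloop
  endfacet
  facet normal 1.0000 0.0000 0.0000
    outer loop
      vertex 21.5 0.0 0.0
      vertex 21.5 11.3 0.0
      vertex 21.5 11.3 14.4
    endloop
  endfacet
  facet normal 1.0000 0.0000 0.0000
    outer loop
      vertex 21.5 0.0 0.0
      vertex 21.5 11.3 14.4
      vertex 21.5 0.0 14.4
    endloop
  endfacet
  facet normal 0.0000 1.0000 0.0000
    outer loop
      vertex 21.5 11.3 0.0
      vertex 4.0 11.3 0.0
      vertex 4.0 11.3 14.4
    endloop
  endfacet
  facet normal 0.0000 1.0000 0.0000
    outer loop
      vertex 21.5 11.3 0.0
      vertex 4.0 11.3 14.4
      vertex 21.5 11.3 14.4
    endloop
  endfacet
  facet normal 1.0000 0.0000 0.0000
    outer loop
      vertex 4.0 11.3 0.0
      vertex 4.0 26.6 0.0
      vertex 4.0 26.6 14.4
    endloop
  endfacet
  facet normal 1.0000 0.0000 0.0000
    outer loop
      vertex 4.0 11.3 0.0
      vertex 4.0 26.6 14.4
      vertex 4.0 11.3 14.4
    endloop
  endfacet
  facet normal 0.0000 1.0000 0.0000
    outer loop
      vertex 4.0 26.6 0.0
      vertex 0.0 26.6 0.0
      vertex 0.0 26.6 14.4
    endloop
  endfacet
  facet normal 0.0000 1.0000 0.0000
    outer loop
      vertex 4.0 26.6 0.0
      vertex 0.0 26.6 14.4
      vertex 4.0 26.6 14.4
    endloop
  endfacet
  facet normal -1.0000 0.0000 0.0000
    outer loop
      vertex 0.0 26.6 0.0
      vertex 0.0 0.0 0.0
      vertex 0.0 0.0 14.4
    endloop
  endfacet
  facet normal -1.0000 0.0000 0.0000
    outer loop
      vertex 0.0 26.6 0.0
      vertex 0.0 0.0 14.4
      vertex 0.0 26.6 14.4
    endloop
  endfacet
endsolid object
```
; perimeter-only toolpath
G21 ; units = mm
G90 ; absolute positioning
G28 ; home
; layer 1
G0 Z2.9
G0 X0.0 Y0.0
G1 X21.5 Y0.0
G1 X21.5 Y11.3
G1 X4.0 Y11.3
G1 X4.0 Y26.6
G1 X0.0 Y26.6
G1 X0.0 Y0.0
; layer 2
G0 Z5.8
G0 X0.0 Y0.0
G1 X21.5 Y0.0
G1 X21.5 Y11.3
G1 X4.0 Y11.3
G1 X4.0 Y26.6
G1 X0.0 Y26.6
G1 X0.0 Y0.0
; layer 3
G0 Z8.6
G0 X0.0 Y0.0
G1 X21.5 Y0.0
G1 X21.5 Y11.3
G1 X4.0 Y11.3
G1 X4.0 Y26.6
G1 X0.0 Y26.6
G1 X0.0 Y0.0
; layer 4
G0 Z11.5
G0 X0.0 Y0.0
G1 X21.5 Y0.0
G1 X21.5 Y11.3
G1 X4.0 Y11.3
G1 X4.0 Y26.6
G1 X0.0 Y26.6
G1 X0.0 Y0.0
; layer 5
G0 Z14.4
G0 X0.0 Y0.0
G1 X21.5 Y0.0
G1 X21.5 Y11.3
G1 X4.0 Y11.3
G1 X4.0 Y26.6
G1 X0.0 Y26.6
G1 X0.0 Y0.0
M2 ; end

The solid is an L-shaped prism: outer 21.5 × 26.6 mm, arm thicknesses ≈ 11.3 mm (horizontal) and 4 mm (vertical), extruded 14.4 mm in z. Slicing at Δz = 2.9 mm — 5 equal slices spanning the solid's height, so layer i sits at z = i·h/5 — gives 5 non-empty perimeters. Each is a 6-segment closed polygon; G0 lifts to the layer z and rapids to the start vertex, then G1 traces the edges.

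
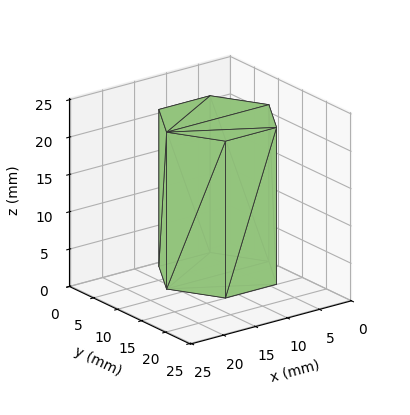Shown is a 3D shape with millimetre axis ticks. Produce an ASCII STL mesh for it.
Reading the render: the shape is a regular 6-sided prism (a cylinder approximated with 6 flat sides), circumscribed radius ≈ 8 mm, height ≈ 21 mm (dimensions read to the nearest mm from the axis ticks). For the STL, each face is triangulated and given an outward normal.

solid part
  facet normal 0.0000 0.0000 -1.0000
    outer loop
      vertex 4.00 14.93 0.00
      vertex 12.00 14.93 0.00
      vertex 16.00 8.00 0.00
    endloop
  endfacet
  facet normal 0.0000 0.0000 -1.0000
    outer loop
      vertex 0.00 8.00 0.00
      vertex 4.00 14.93 0.00
      vertex 16.00 8.00 0.00
    endloop
  endfacet
  facet normal 0.0000 0.0000 -1.0000
    outer loop
      vertex 4.00 1.07 0.00
      vertex 0.00 8.00 0.00
      vertex 16.00 8.00 0.00
    endloop
  endfacet
  facet normal 0.0000 0.0000 -1.0000
    outer loop
      vertex 12.00 1.07 0.00
      vertex 4.00 1.07 0.00
      vertex 16.00 8.00 0.00
    endloop
  endfacet
  facet normal 0.0000 0.0000 1.0000
    outer loop
      vertex 16.00 8.00 21.00
      vertex 12.00 14.93 21.00
      vertex 4.00 14.93 21.00
    endloop
  endfacet
  facet normal 0.0000 0.0000 1.0000
    outer loop
      vertex 16.00 8.00 21.00
      vertex 4.00 14.93 21.00
      vertex 0.00 8.00 21.00
    endloop
  endfacet
  facet normal 0.0000 0.0000 1.0000
    outer loop
      vertex 16.00 8.00 21.00
      vertex 0.00 8.00 21.00
      vertex 4.00 1.07 21.00
    endloop
  endfacet
  facet normal 0.0000 0.0000 1.0000
    outer loop
      vertex 16.00 8.00 21.00
      vertex 4.00 1.07 21.00
      vertex 12.00 1.07 21.00
    endloop
  endfacet
  facet normal 0.8661 0.4999 0.0000
    outer loop
      vertex 16.00 8.00 0.00
      vertex 12.00 14.93 0.00
      vertex 12.00 14.93 21.00
    endloop
  endfacet
  facet normal 0.8661 0.4999 0.0000
    outer loop
      vertex 16.00 8.00 0.00
      vertex 12.00 14.93 21.00
      vertex 16.00 8.00 21.00
    endloop
  endfacet
  facet normal 0.0000 1.0000 0.0000
    outer loop
      vertex 12.00 14.93 0.00
      vertex 4.00 14.93 0.00
      vertex 4.00 14.93 21.00
    endloop
  endfacet
  facet normal 0.0000 1.0000 0.0000
    outer loop
      vertex 12.00 14.93 0.00
      vertex 4.00 14.93 21.00
      vertex 12.00 14.93 21.00
    endloop
  endfacet
  facet normal -0.8661 0.4999 0.0000
    outer loop
      vertex 4.00 14.93 0.00
      vertex 0.00 8.00 0.00
      vertex 0.00 8.00 21.00
    endloop
  endfacet
  facet normal -0.8661 0.4999 0.0000
    outer loop
      vertex 4.00 14.93 0.00
      vertex 0.00 8.00 21.00
      vertex 4.00 14.93 21.00
    endloop
  endfacet
  facet normal -0.8661 -0.4999 0.0000
    outer loop
      vertex 0.00 8.00 0.00
      vertex 4.00 1.07 0.00
      vertex 4.00 1.07 21.00
    endloop
  endfacet
  facet normal -0.8661 -0.4999 0.0000
    outer loop
      vertex 0.00 8.00 0.00
      vertex 4.00 1.07 21.00
      vertex 0.00 8.00 21.00
    endloop
  endfacet
  facet normal 0.0000 -1.0000 0.0000
    outer loop
      vertex 4.00 1.07 0.00
      vertex 12.00 1.07 0.00
      vertex 12.00 1.07 21.00
    endloop
  endfacet
  facet normal 0.0000 -1.0000 0.0000
    outer loop
      vertex 4.00 1.07 0.00
      vertex 12.00 1.07 21.00
      vertex 4.00 1.07 21.00
    endloop
  endfacet
  facet normal 0.8661 -0.4999 0.0000
    outer loop
      vertex 12.00 1.07 0.00
      vertex 16.00 8.00 0.00
      vertex 16.00 8.00 21.00
    endloop
  endfacet
  facet normal 0.8661 -0.4999 0.0000
    outer loop
      vertex 12.00 1.07 0.00
      vertex 16.00 8.00 21.00
      vertex 12.00 1.07 21.00
    endloop
  endfacet
endsolid part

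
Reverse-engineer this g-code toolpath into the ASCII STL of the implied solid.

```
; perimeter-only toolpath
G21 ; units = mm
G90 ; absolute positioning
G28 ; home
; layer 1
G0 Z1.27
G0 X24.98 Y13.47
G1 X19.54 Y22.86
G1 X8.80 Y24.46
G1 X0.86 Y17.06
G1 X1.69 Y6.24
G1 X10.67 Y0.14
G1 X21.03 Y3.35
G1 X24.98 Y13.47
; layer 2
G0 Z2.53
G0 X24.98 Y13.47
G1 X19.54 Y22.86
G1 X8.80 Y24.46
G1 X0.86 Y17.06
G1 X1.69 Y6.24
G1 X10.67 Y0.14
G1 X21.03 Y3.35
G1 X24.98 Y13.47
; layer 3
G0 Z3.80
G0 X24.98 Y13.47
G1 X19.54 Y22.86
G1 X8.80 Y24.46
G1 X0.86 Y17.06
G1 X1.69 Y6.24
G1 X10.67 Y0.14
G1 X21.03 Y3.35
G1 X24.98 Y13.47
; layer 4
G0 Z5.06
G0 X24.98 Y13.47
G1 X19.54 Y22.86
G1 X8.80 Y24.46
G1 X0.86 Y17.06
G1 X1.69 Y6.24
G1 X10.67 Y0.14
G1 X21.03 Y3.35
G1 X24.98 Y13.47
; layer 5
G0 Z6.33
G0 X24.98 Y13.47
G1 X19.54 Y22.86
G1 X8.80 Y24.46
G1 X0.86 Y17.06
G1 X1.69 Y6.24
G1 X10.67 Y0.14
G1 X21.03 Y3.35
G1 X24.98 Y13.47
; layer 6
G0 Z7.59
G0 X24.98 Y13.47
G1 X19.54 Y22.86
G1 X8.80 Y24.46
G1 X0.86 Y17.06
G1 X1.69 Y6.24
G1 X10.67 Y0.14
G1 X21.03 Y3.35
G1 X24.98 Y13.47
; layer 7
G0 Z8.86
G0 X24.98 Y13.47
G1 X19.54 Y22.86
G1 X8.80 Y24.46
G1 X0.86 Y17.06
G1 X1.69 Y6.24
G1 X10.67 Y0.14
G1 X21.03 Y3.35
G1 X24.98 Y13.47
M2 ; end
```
solid part
  facet normal 0.0000 0.0000 -1.0000
    outer loop
      vertex 8.80 24.46 0.00
      vertex 19.54 22.86 0.00
      vertex 24.98 13.47 0.00
    endloop
  endfacet
  facet normal 0.0000 0.0000 -1.0000
    outer loop
      vertex 0.86 17.06 0.00
      vertex 8.80 24.46 0.00
      vertex 24.98 13.47 0.00
    endloop
  endfacet
  facet normal 0.0000 0.0000 -1.0000
    outer loop
      vertex 1.69 6.24 0.00
      vertex 0.86 17.06 0.00
      vertex 24.98 13.47 0.00
    endloop
  endfacet
  facet normal 0.0000 0.0000 -1.0000
    outer loop
      vertex 10.67 0.14 0.00
      vertex 1.69 6.24 0.00
      vertex 24.98 13.47 0.00
    endloop
  endfacet
  facet normal 0.0000 0.0000 -1.0000
    outer loop
      vertex 21.03 3.35 0.00
      vertex 10.67 0.14 0.00
      vertex 24.98 13.47 0.00
    endloop
  endfacet
  facet normal 0.0000 0.0000 1.0000
    outer loop
      vertex 24.98 13.47 8.86
      vertex 19.54 22.86 8.86
      vertex 8.80 24.46 8.86
    endloop
  endfacet
  facet normal 0.0000 0.0000 1.0000
    outer loop
      vertex 24.98 13.47 8.86
      vertex 8.80 24.46 8.86
      vertex 0.86 17.06 8.86
    endloop
  endfacet
  facet normal 0.0000 0.0000 1.0000
    outer loop
      vertex 24.98 13.47 8.86
      vertex 0.86 17.06 8.86
      vertex 1.69 6.24 8.86
    endloop
  endfacet
  facet normal 0.0000 0.0000 1.0000
    outer loop
      vertex 24.98 13.47 8.86
      vertex 1.69 6.24 8.86
      vertex 10.67 0.14 8.86
    endloop
  endfacet
  facet normal 0.0000 0.0000 1.0000
    outer loop
      vertex 24.98 13.47 8.86
      vertex 10.67 0.14 8.86
      vertex 21.03 3.35 8.86
    endloop
  endfacet
  facet normal 0.8653 0.5013 0.0000
    outer loop
      vertex 24.98 13.47 0.00
      vertex 19.54 22.86 0.00
      vertex 19.54 22.86 8.86
    endloop
  endfacet
  facet normal 0.8653 0.5013 0.0000
    outer loop
      vertex 24.98 13.47 0.00
      vertex 19.54 22.86 8.86
      vertex 24.98 13.47 8.86
    endloop
  endfacet
  facet normal 0.1473 0.9891 0.0000
    outer loop
      vertex 19.54 22.86 0.00
      vertex 8.80 24.46 0.00
      vertex 8.80 24.46 8.86
    endloop
  endfacet
  facet normal 0.1473 0.9891 0.0000
    outer loop
      vertex 19.54 22.86 0.00
      vertex 8.80 24.46 8.86
      vertex 19.54 22.86 8.86
    endloop
  endfacet
  facet normal -0.6818 0.7315 0.0000
    outer loop
      vertex 8.80 24.46 0.00
      vertex 0.86 17.06 0.00
      vertex 0.86 17.06 8.86
    endloop
  endfacet
  facet normal -0.6818 0.7315 0.0000
    outer loop
      vertex 8.80 24.46 0.00
      vertex 0.86 17.06 8.86
      vertex 8.80 24.46 8.86
    endloop
  endfacet
  facet normal -0.9971 -0.0765 0.0000
    outer loop
      vertex 0.86 17.06 0.00
      vertex 1.69 6.24 0.00
      vertex 1.69 6.24 8.86
    endloop
  endfacet
  facet normal -0.9971 -0.0765 0.0000
    outer loop
      vertex 0.86 17.06 0.00
      vertex 1.69 6.24 8.86
      vertex 0.86 17.06 8.86
    endloop
  endfacet
  facet normal -0.5619 -0.8272 0.0000
    outer loop
      vertex 1.69 6.24 0.00
      vertex 10.67 0.14 0.00
      vertex 10.67 0.14 8.86
    endloop
  endfacet
  facet normal -0.5619 -0.8272 0.0000
    outer loop
      vertex 1.69 6.24 0.00
      vertex 10.67 0.14 8.86
      vertex 1.69 6.24 8.86
    endloop
  endfacet
  facet normal 0.2960 -0.9552 0.0000
    outer loop
      vertex 10.67 0.14 0.00
      vertex 21.03 3.35 0.00
      vertex 21.03 3.35 8.86
    endloop
  endfacet
  facet normal 0.2960 -0.9552 0.0000
    outer loop
      vertex 10.67 0.14 0.00
      vertex 21.03 3.35 8.86
      vertex 10.67 0.14 8.86
    endloop
  endfacet
  facet normal 0.9316 -0.3636 0.0000
    outer loop
      vertex 21.03 3.35 0.00
      vertex 24.98 13.47 0.00
      vertex 24.98 13.47 8.86
    endloop
  endfacet
  facet normal 0.9316 -0.3636 0.0000
    outer loop
      vertex 21.03 3.35 0.00
      vertex 24.98 13.47 8.86
      vertex 21.03 3.35 8.86
    endloop
  endfacet
endsolid part

The G0 Z moves step by Δz≈1.27 mm. Every layer's G1 loop is the same polygon, so the solid is a straight extrusion of it from z=0 to z≈8.86. Closing with flat bottom and top caps and triangulating gives 24 facets — a regular 7-sided prism (a cylinder approximated with 7 flat sides), circumscribed radius ≈ 12.5 mm, height ≈ 8.86 mm.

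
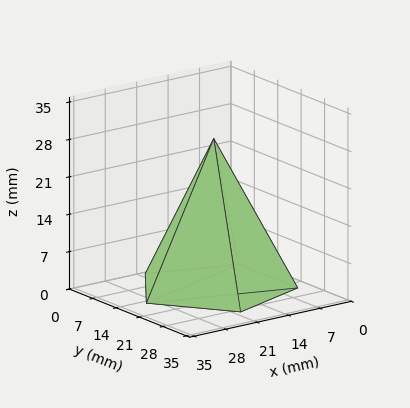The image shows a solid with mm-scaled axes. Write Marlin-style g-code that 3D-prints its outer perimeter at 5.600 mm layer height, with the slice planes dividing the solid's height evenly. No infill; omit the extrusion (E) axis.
Reading the render: the shape is a regular 5-sided pyramid, base circumscribed radius ≈ 15 mm, apex at z ≈ 28 mm (dimensions read to the nearest mm from the axis ticks). For the g-code, the solid's height is divided into equal slices at the stated Δz and each level perimeter traced with G1 moves after a G0 lift.

; perimeter-only toolpath
G21 ; units = mm
G90 ; absolute positioning
G28 ; home
; layer 1
G0 Z5.600
G0 X27.000 Y15.000
G1 X18.708 Y26.413
G1 X5.292 Y22.054
G1 X5.292 Y7.946
G1 X18.708 Y3.587
G1 X27.000 Y15.000
; layer 2
G0 Z11.200
G0 X24.000 Y15.000
G1 X17.781 Y23.560
G1 X7.719 Y20.290
G1 X7.719 Y9.710
G1 X17.781 Y6.440
G1 X24.000 Y15.000
; layer 3
G0 Z16.800
G0 X21.000 Y15.000
G1 X16.854 Y20.706
G1 X10.146 Y18.527
G1 X10.146 Y11.473
G1 X16.854 Y9.294
G1 X21.000 Y15.000
; layer 4
G0 Z22.400
G0 X18.000 Y15.000
G1 X15.927 Y17.853
G1 X12.573 Y16.763
G1 X12.573 Y13.237
G1 X15.927 Y12.147
G1 X18.000 Y15.000
M2 ; end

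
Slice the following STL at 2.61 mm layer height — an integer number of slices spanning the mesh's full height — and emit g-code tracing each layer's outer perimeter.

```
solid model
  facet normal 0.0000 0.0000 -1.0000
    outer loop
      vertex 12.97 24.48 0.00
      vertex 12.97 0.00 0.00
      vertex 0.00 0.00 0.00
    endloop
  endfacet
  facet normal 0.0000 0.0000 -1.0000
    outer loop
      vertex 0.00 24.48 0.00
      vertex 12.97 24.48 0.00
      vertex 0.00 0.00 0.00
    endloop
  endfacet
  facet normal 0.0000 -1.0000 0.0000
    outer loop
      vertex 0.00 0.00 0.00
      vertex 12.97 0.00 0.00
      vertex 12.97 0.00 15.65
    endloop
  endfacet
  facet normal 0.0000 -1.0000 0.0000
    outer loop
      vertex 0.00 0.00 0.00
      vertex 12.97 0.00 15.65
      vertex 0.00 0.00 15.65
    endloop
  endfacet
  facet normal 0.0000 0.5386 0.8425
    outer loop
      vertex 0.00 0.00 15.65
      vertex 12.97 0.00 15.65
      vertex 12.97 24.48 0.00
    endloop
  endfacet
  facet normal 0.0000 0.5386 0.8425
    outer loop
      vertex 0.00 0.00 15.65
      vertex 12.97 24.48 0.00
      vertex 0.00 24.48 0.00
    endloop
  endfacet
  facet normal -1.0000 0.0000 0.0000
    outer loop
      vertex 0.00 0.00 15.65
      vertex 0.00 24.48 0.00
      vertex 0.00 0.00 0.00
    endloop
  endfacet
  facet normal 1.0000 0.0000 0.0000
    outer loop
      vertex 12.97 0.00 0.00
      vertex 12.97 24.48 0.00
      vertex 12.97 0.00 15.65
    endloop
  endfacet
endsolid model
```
; perimeter-only toolpath
G21 ; units = mm
G90 ; absolute positioning
G28 ; home
; layer 1
G0 Z2.61
G0 X0.00 Y0.00
G1 X12.97 Y0.00
G1 X12.97 Y20.40
G1 X0.00 Y20.40
G1 X0.00 Y0.00
; layer 2
G0 Z5.22
G0 X0.00 Y0.00
G1 X12.97 Y0.00
G1 X12.97 Y16.32
G1 X0.00 Y16.32
G1 X0.00 Y0.00
; layer 3
G0 Z7.83
G0 X0.00 Y0.00
G1 X12.97 Y0.00
G1 X12.97 Y12.24
G1 X0.00 Y12.24
G1 X0.00 Y0.00
; layer 4
G0 Z10.43
G0 X0.00 Y0.00
G1 X12.97 Y0.00
G1 X12.97 Y8.16
G1 X0.00 Y8.16
G1 X0.00 Y0.00
; layer 5
G0 Z13.04
G0 X0.00 Y0.00
G1 X12.97 Y0.00
G1 X12.97 Y4.08
G1 X0.00 Y4.08
G1 X0.00 Y0.00
M2 ; end

The solid is a wedge (ramp): 13 × 24.5 mm base, rising to 15.7 mm along the y=0 edge and sloping linearly to z=0 at y=24.5. Slicing at Δz = 2.61 mm — 6 equal slices spanning the solid's height, so layer i sits at z = i·h/6 — gives 5 non-empty perimeters. Each is a 4-segment closed polygon; G0 lifts to the layer z and rapids to the start vertex, then G1 traces the edges. The cross-section shrinks linearly with z (the slice at the apex is degenerate and omitted).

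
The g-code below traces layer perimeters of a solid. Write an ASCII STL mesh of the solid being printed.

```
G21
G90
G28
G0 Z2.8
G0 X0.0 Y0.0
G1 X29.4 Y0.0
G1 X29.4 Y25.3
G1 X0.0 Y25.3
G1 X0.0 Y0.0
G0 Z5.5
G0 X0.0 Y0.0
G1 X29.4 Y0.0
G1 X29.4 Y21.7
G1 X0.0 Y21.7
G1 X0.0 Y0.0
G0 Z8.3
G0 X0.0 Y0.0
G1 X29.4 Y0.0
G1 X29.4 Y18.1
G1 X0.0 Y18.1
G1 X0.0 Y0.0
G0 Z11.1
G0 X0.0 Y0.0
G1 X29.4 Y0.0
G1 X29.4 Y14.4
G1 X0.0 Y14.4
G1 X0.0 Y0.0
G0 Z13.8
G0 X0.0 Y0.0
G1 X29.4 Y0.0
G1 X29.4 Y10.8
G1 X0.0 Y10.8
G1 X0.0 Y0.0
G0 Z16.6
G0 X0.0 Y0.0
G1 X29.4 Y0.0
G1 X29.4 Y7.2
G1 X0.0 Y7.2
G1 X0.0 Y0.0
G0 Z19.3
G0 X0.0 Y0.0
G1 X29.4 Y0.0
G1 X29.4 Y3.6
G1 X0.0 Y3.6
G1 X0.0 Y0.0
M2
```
solid part
  facet normal 0.0000 0.0000 -1.0000
    outer loop
      vertex 29.4 28.9 0.0
      vertex 29.4 0.0 0.0
      vertex 0.0 0.0 0.0
    endloop
  endfacet
  facet normal 0.0000 0.0000 -1.0000
    outer loop
      vertex 0.0 28.9 0.0
      vertex 29.4 28.9 0.0
      vertex 0.0 0.0 0.0
    endloop
  endfacet
  facet normal 0.0000 -1.0000 0.0000
    outer loop
      vertex 0.0 0.0 0.0
      vertex 29.4 0.0 0.0
      vertex 29.4 0.0 22.1
    endloop
  endfacet
  facet normal 0.0000 -1.0000 0.0000
    outer loop
      vertex 0.0 0.0 0.0
      vertex 29.4 0.0 22.1
      vertex 0.0 0.0 22.1
    endloop
  endfacet
  facet normal 0.0000 0.6075 0.7944
    outer loop
      vertex 0.0 0.0 22.1
      vertex 29.4 0.0 22.1
      vertex 29.4 28.9 0.0
    endloop
  endfacet
  facet normal 0.0000 0.6075 0.7944
    outer loop
      vertex 0.0 0.0 22.1
      vertex 29.4 28.9 0.0
      vertex 0.0 28.9 0.0
    endloop
  endfacet
  facet normal -1.0000 0.0000 0.0000
    outer loop
      vertex 0.0 0.0 22.1
      vertex 0.0 28.9 0.0
      vertex 0.0 0.0 0.0
    endloop
  endfacet
  facet normal 1.0000 0.0000 0.0000
    outer loop
      vertex 29.4 0.0 0.0
      vertex 29.4 28.9 0.0
      vertex 29.4 0.0 22.1
    endloop
  endfacet
endsolid part

The G0 Z moves step by Δz≈2.8 mm. The G1 loops shrink linearly with z, so the solid tapers from its base footprint up to z≈22.1. Closing with a flat bottom cap and the tapered top and triangulating gives 8 facets — a wedge (ramp): 29.4 × 28.9 mm base, rising to 22.1 mm along the y=0 edge and sloping linearly to z=0 at y=28.9.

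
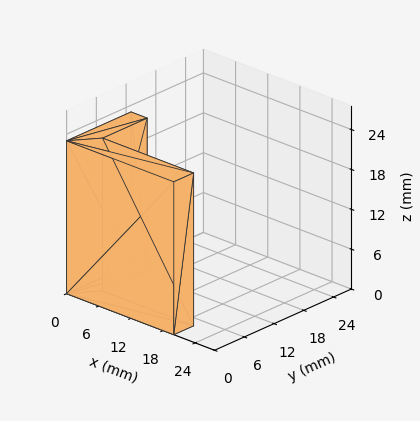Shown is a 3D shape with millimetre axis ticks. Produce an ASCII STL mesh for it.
Reading the render: the shape is an L-shaped prism: outer 20 × 13 mm, arm thicknesses ≈ 4 mm (horizontal) and 3 mm (vertical), extruded 23 mm in z (dimensions read to the nearest mm from the axis ticks). For the STL, each face is triangulated and given an outward normal.

solid part
  facet normal 0.0000 0.0000 -1.0000
    outer loop
      vertex 20.0 4.0 0.0
      vertex 20.0 0.0 0.0
      vertex 0.0 0.0 0.0
    endloop
  endfacet
  facet normal 0.0000 0.0000 -1.0000
    outer loop
      vertex 3.0 4.0 0.0
      vertex 20.0 4.0 0.0
      vertex 0.0 0.0 0.0
    endloop
  endfacet
  facet normal 0.0000 0.0000 -1.0000
    outer loop
      vertex 3.0 13.0 0.0
      vertex 3.0 4.0 0.0
      vertex 0.0 0.0 0.0
    endloop
  endfacet
  facet normal 0.0000 0.0000 -1.0000
    outer loop
      vertex 0.0 13.0 0.0
      vertex 3.0 13.0 0.0
      vertex 0.0 0.0 0.0
    endloop
  endfacet
  facet normal 0.0000 0.0000 1.0000
    outer loop
      vertex 0.0 0.0 23.0
      vertex 20.0 0.0 23.0
      vertex 20.0 4.0 23.0
    endloop
  endfacet
  facet normal 0.0000 0.0000 1.0000
    outer loop
      vertex 0.0 0.0 23.0
      vertex 20.0 4.0 23.0
      vertex 3.0 4.0 23.0
    endloop
  endfacet
  facet normal 0.0000 0.0000 1.0000
    outer loop
      vertex 0.0 0.0 23.0
      vertex 3.0 4.0 23.0
      vertex 3.0 13.0 23.0
    endloop
  endfacet
  facet normal 0.0000 0.0000 1.0000
    outer loop
      vertex 0.0 0.0 23.0
      vertex 3.0 13.0 23.0
      vertex 0.0 13.0 23.0
    endloop
  endfacet
  facet normal 0.0000 -1.0000 0.0000
    outer loop
      vertex 0.0 0.0 0.0
      vertex 20.0 0.0 0.0
      vertex 20.0 0.0 23.0
    endloop
  endfacet
  facet normal 0.0000 -1.0000 0.0000
    outer loop
      vertex 0.0 0.0 0.0
      vertex 20.0 0.0 23.0
      vertex 0.0 0.0 23.0
    endloop
  endfacet
  facet normal 1.0000 0.0000 0.0000
    outer loop
      vertex 20.0 0.0 0.0
      vertex 20.0 4.0 0.0
      vertex 20.0 4.0 23.0
    endloop
  endfacet
  facet normal 1.0000 0.0000 0.0000
    outer loop
      vertex 20.0 0.0 0.0
      vertex 20.0 4.0 23.0
      vertex 20.0 0.0 23.0
    endloop
  endfacet
  facet normal 0.0000 1.0000 0.0000
    outer loop
      vertex 20.0 4.0 0.0
      vertex 3.0 4.0 0.0
      vertex 3.0 4.0 23.0
    endloop
  endfacet
  facet normal 0.0000 1.0000 0.0000
    outer loop
      vertex 20.0 4.0 0.0
      vertex 3.0 4.0 23.0
      vertex 20.0 4.0 23.0
    endloop
  endfacet
  facet normal 1.0000 0.0000 0.0000
    outer loop
      vertex 3.0 4.0 0.0
      vertex 3.0 13.0 0.0
      vertex 3.0 13.0 23.0
    endloop
  endfacet
  facet normal 1.0000 0.0000 0.0000
    outer loop
      vertex 3.0 4.0 0.0
      vertex 3.0 13.0 23.0
      vertex 3.0 4.0 23.0
    endloop
  endfacet
  facet normal 0.0000 1.0000 0.0000
    outer loop
      vertex 3.0 13.0 0.0
      vertex 0.0 13.0 0.0
      vertex 0.0 13.0 23.0
    endloop
  endfacet
  facet normal 0.0000 1.0000 0.0000
    outer loop
      vertex 3.0 13.0 0.0
      vertex 0.0 13.0 23.0
      vertex 3.0 13.0 23.0
    endloop
  endfacet
  facet normal -1.0000 0.0000 0.0000
    outer loop
      vertex 0.0 13.0 0.0
      vertex 0.0 0.0 0.0
      vertex 0.0 0.0 23.0
    endloop
  endfacet
  facet normal -1.0000 0.0000 0.0000
    outer loop
      vertex 0.0 13.0 0.0
      vertex 0.0 0.0 23.0
      vertex 0.0 13.0 23.0
    endloop
  endfacet
endsolid part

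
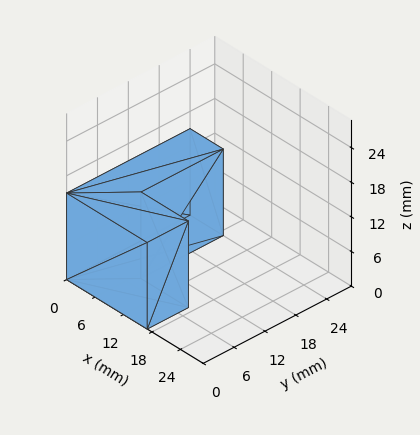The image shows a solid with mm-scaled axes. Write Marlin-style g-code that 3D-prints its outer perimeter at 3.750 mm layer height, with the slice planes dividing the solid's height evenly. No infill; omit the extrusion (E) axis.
Reading the render: the shape is an L-shaped prism: outer 17 × 24 mm, arm thicknesses ≈ 8 mm (horizontal) and 7 mm (vertical), extruded 15 mm in z (dimensions read to the nearest mm from the axis ticks). For the g-code, the solid's height is divided into equal slices at the stated Δz and each level perimeter traced with G1 moves after a G0 lift.

; perimeter-only toolpath
G21 ; units = mm
G90 ; absolute positioning
G28 ; home
; layer 1
G0 Z3.750
G0 X0.000 Y0.000
G1 X17.000 Y0.000
G1 X17.000 Y8.000
G1 X7.000 Y8.000
G1 X7.000 Y24.000
G1 X0.000 Y24.000
G1 X0.000 Y0.000
; layer 2
G0 Z7.500
G0 X0.000 Y0.000
G1 X17.000 Y0.000
G1 X17.000 Y8.000
G1 X7.000 Y8.000
G1 X7.000 Y24.000
G1 X0.000 Y24.000
G1 X0.000 Y0.000
; layer 3
G0 Z11.250
G0 X0.000 Y0.000
G1 X17.000 Y0.000
G1 X17.000 Y8.000
G1 X7.000 Y8.000
G1 X7.000 Y24.000
G1 X0.000 Y24.000
G1 X0.000 Y0.000
; layer 4
G0 Z15.000
G0 X0.000 Y0.000
G1 X17.000 Y0.000
G1 X17.000 Y8.000
G1 X7.000 Y8.000
G1 X7.000 Y24.000
G1 X0.000 Y24.000
G1 X0.000 Y0.000
M2 ; end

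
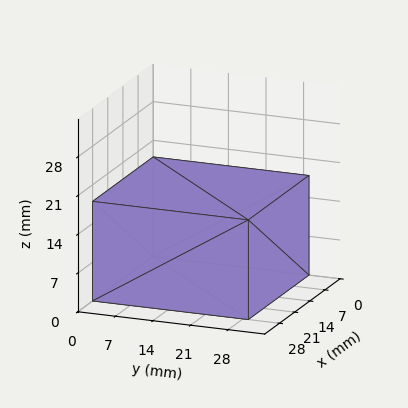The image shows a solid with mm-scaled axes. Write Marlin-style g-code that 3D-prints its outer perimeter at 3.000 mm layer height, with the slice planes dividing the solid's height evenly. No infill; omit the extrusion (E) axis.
Reading the render: the shape is a rectangular box, roughly 28 × 29 mm footprint and 18 mm tall (dimensions read to the nearest mm from the axis ticks). For the g-code, the solid's height is divided into equal slices at the stated Δz and each level perimeter traced with G1 moves after a G0 lift.

; perimeter-only toolpath
G21 ; units = mm
G90 ; absolute positioning
G28 ; home
; layer 1
G0 Z3.000
G0 X0.000 Y0.000
G1 X28.000 Y0.000
G1 X28.000 Y29.000
G1 X0.000 Y29.000
G1 X0.000 Y0.000
; layer 2
G0 Z6.000
G0 X0.000 Y0.000
G1 X28.000 Y0.000
G1 X28.000 Y29.000
G1 X0.000 Y29.000
G1 X0.000 Y0.000
; layer 3
G0 Z9.000
G0 X0.000 Y0.000
G1 X28.000 Y0.000
G1 X28.000 Y29.000
G1 X0.000 Y29.000
G1 X0.000 Y0.000
; layer 4
G0 Z12.000
G0 X0.000 Y0.000
G1 X28.000 Y0.000
G1 X28.000 Y29.000
G1 X0.000 Y29.000
G1 X0.000 Y0.000
; layer 5
G0 Z15.000
G0 X0.000 Y0.000
G1 X28.000 Y0.000
G1 X28.000 Y29.000
G1 X0.000 Y29.000
G1 X0.000 Y0.000
; layer 6
G0 Z18.000
G0 X0.000 Y0.000
G1 X28.000 Y0.000
G1 X28.000 Y29.000
G1 X0.000 Y29.000
G1 X0.000 Y0.000
M2 ; end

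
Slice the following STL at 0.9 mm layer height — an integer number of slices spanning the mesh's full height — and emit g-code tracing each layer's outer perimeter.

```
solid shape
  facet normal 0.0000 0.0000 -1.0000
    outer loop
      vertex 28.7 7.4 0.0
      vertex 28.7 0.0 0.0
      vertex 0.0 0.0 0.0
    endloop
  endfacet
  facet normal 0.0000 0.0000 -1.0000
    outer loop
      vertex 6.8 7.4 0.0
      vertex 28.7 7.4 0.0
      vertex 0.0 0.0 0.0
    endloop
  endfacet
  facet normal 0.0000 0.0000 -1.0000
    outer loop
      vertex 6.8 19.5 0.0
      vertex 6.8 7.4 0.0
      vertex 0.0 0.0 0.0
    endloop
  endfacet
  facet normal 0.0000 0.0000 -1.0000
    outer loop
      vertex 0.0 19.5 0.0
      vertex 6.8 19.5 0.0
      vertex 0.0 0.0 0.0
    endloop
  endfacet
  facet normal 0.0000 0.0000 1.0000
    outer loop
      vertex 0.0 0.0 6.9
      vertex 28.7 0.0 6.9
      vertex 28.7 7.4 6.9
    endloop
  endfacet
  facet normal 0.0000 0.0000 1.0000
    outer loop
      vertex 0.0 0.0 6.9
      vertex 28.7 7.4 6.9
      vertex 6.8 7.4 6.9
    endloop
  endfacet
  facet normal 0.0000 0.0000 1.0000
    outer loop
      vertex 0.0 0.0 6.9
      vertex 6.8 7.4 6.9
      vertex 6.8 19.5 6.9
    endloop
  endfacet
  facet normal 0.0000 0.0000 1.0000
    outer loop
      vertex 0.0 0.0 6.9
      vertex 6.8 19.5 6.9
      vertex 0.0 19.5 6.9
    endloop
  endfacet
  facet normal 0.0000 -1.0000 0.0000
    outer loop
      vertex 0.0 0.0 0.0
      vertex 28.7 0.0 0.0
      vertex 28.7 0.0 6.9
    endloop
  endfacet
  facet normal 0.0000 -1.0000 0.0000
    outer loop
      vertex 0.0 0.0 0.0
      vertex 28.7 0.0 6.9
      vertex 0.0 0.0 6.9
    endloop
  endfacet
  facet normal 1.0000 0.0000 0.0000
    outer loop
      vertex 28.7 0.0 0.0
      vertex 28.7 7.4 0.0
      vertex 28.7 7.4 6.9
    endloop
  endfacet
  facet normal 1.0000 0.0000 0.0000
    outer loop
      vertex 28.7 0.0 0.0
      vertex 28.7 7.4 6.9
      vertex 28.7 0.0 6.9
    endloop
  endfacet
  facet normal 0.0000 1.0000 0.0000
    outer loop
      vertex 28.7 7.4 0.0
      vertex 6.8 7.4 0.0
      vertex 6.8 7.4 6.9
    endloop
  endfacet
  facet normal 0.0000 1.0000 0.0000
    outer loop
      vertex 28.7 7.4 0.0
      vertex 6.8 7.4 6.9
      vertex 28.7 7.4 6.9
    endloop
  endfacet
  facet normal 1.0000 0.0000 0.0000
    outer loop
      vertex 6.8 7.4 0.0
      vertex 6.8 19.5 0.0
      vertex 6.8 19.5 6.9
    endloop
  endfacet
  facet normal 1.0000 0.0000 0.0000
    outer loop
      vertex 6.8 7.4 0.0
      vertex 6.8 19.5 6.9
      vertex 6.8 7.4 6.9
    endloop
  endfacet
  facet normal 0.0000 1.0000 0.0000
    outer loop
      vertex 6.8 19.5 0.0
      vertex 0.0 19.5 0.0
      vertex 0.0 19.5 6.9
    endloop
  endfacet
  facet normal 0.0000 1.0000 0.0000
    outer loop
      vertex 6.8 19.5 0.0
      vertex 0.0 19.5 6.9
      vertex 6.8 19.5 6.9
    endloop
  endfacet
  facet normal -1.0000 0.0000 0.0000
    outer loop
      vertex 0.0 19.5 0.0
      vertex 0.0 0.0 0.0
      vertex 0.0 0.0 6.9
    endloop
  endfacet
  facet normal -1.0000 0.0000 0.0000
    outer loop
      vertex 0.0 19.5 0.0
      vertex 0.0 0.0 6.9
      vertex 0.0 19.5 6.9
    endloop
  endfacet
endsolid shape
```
; perimeter-only toolpath
G21 ; units = mm
G90 ; absolute positioning
G28 ; home
; layer 1
G0 Z0.9
G0 X0.0 Y0.0
G1 X28.7 Y0.0
G1 X28.7 Y7.4
G1 X6.8 Y7.4
G1 X6.8 Y19.5
G1 X0.0 Y19.5
G1 X0.0 Y0.0
; layer 2
G0 Z1.7
G0 X0.0 Y0.0
G1 X28.7 Y0.0
G1 X28.7 Y7.4
G1 X6.8 Y7.4
G1 X6.8 Y19.5
G1 X0.0 Y19.5
G1 X0.0 Y0.0
; layer 3
G0 Z2.6
G0 X0.0 Y0.0
G1 X28.7 Y0.0
G1 X28.7 Y7.4
G1 X6.8 Y7.4
G1 X6.8 Y19.5
G1 X0.0 Y19.5
G1 X0.0 Y0.0
; layer 4
G0 Z3.5
G0 X0.0 Y0.0
G1 X28.7 Y0.0
G1 X28.7 Y7.4
G1 X6.8 Y7.4
G1 X6.8 Y19.5
G1 X0.0 Y19.5
G1 X0.0 Y0.0
; layer 5
G0 Z4.3
G0 X0.0 Y0.0
G1 X28.7 Y0.0
G1 X28.7 Y7.4
G1 X6.8 Y7.4
G1 X6.8 Y19.5
G1 X0.0 Y19.5
G1 X0.0 Y0.0
; layer 6
G0 Z5.2
G0 X0.0 Y0.0
G1 X28.7 Y0.0
G1 X28.7 Y7.4
G1 X6.8 Y7.4
G1 X6.8 Y19.5
G1 X0.0 Y19.5
G1 X0.0 Y0.0
; layer 7
G0 Z6.0
G0 X0.0 Y0.0
G1 X28.7 Y0.0
G1 X28.7 Y7.4
G1 X6.8 Y7.4
G1 X6.8 Y19.5
G1 X0.0 Y19.5
G1 X0.0 Y0.0
; layer 8
G0 Z6.9
G0 X0.0 Y0.0
G1 X28.7 Y0.0
G1 X28.7 Y7.4
G1 X6.8 Y7.4
G1 X6.8 Y19.5
G1 X0.0 Y19.5
G1 X0.0 Y0.0
M2 ; end

The solid is an L-shaped prism: outer 28.7 × 19.5 mm, arm thicknesses ≈ 7.4 mm (horizontal) and 6.8 mm (vertical), extruded 6.9 mm in z. Slicing at Δz = 0.9 mm — 8 equal slices spanning the solid's height, so layer i sits at z = i·h/8 — gives 8 non-empty perimeters. Each is a 6-segment closed polygon; G0 lifts to the layer z and rapids to the start vertex, then G1 traces the edges.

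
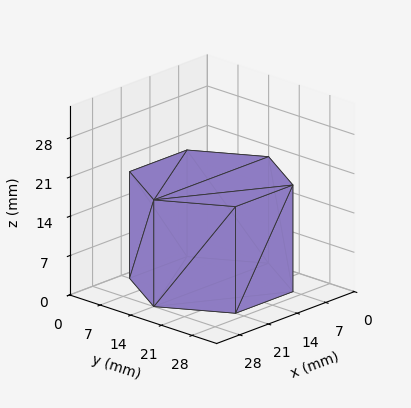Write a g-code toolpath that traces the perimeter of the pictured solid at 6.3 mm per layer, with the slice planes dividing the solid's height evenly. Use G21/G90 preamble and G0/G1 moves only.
Reading the render: the shape is a regular 6-sided prism (a cylinder approximated with 6 flat sides), circumscribed radius ≈ 14 mm, height ≈ 19 mm (dimensions read to the nearest mm from the axis ticks). For the g-code, the solid's height is divided into equal slices at the stated Δz and each level perimeter traced with G1 moves after a G0 lift.

; perimeter-only toolpath
G21 ; units = mm
G90 ; absolute positioning
G28 ; home
; layer 1
G0 Z6.3
G0 X28.0 Y14.0
G1 X21.0 Y26.1
G1 X7.0 Y26.1
G1 X0.0 Y14.0
G1 X7.0 Y1.9
G1 X21.0 Y1.9
G1 X28.0 Y14.0
; layer 2
G0 Z12.7
G0 X28.0 Y14.0
G1 X21.0 Y26.1
G1 X7.0 Y26.1
G1 X0.0 Y14.0
G1 X7.0 Y1.9
G1 X21.0 Y1.9
G1 X28.0 Y14.0
; layer 3
G0 Z19.0
G0 X28.0 Y14.0
G1 X21.0 Y26.1
G1 X7.0 Y26.1
G1 X0.0 Y14.0
G1 X7.0 Y1.9
G1 X21.0 Y1.9
G1 X28.0 Y14.0
M2 ; end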